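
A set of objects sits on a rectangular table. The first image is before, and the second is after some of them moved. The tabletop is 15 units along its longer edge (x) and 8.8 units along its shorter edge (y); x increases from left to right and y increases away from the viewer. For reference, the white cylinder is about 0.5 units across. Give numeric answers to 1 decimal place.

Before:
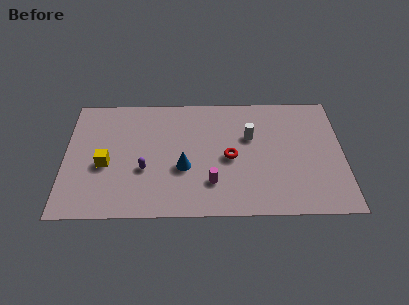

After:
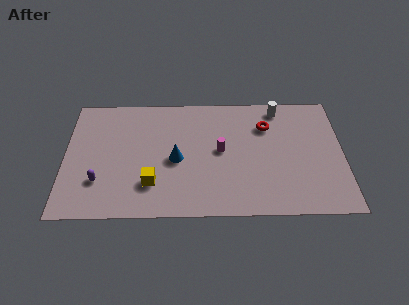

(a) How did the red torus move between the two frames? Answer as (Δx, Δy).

(2.0, 2.3)

From the two frames, the red torus sits at roughly (8.9, 4.1) before and (10.9, 6.4) after.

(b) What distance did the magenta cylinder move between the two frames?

2.4

From (7.9, 2.3) to (8.4, 4.6), the magenta cylinder covered √(0.5² + 2.3²) ≈ 2.4 units.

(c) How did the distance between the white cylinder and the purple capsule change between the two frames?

+4.9

The distance was about 6.1 in the first image and 11.0 in the second, so they moved 4.9 units further apart.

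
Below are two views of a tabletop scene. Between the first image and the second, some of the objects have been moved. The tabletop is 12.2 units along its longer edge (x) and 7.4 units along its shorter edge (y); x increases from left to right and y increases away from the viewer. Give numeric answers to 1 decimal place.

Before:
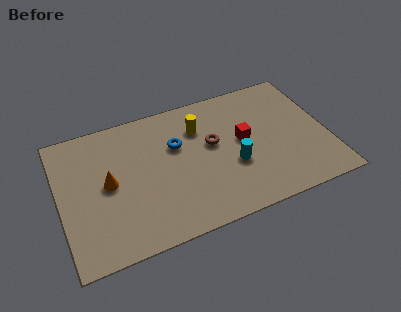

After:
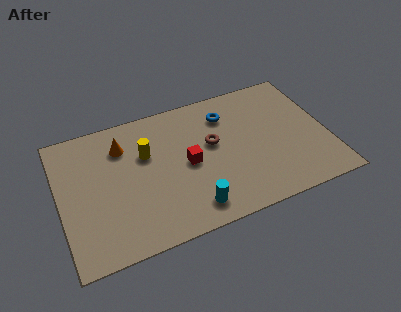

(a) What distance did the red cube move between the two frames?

2.6

The red cube was near (8.4, 4.0) before and (5.8, 3.6) after, so it travelled √(2.6² + 0.4²) ≈ 2.6 units.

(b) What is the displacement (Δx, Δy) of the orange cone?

(0.8, 1.8)

The orange cone was at about (2.2, 3.8) and moved to about (3.0, 5.6).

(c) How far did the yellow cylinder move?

2.6

The yellow cylinder was near (6.5, 5.4) before and (4.0, 4.8) after, so it travelled √(2.5² + 0.6²) ≈ 2.6 units.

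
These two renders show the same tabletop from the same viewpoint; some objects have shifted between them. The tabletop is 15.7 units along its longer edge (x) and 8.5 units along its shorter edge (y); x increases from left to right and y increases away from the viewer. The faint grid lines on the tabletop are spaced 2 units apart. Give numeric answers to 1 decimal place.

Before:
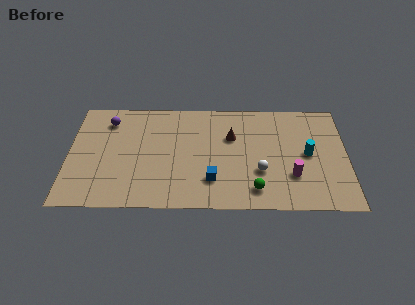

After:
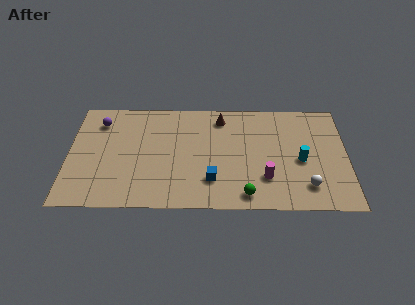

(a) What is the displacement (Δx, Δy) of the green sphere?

(-0.5, -0.4)

The green sphere was at about (10.5, 1.5) and moved to about (10.0, 1.1).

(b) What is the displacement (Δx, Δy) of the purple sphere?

(-0.5, -0.1)

The purple sphere started near (2.2, 6.8) and ended near (1.7, 6.7).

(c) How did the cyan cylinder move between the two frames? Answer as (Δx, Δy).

(-0.4, -0.5)

The cyan cylinder was at about (13.5, 4.3) and moved to about (13.1, 3.8).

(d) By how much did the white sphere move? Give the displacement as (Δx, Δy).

(2.6, -1.1)

The white sphere was at about (10.8, 2.9) and moved to about (13.4, 1.8).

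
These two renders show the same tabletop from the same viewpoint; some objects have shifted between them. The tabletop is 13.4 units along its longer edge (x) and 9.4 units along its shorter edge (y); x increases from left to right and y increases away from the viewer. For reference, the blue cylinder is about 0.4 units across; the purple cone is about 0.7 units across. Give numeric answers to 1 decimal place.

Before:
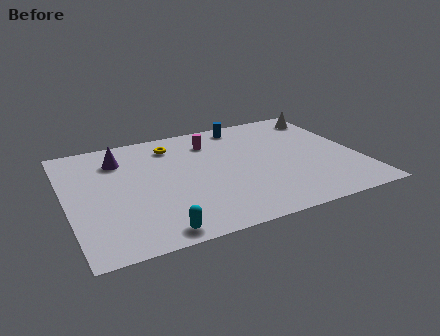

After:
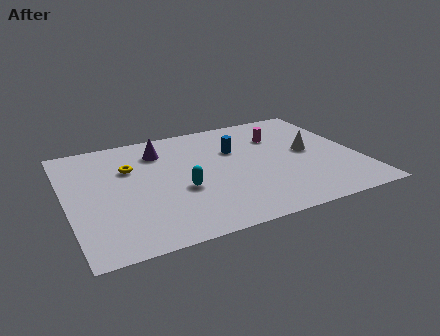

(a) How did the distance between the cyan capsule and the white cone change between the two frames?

-5.1

Before: roughly 11.3 units apart; after: 6.2. That's 5.1 units closer together.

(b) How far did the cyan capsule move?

3.2

From (3.6, 0.9) to (5.1, 3.7), the cyan capsule covered √(1.5² + 2.8²) ≈ 3.2 units.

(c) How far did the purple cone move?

1.9

The purple cone moved from about (2.6, 7.2) to (4.5, 7.3), a distance of √(1.9² + 0.1²) ≈ 1.9.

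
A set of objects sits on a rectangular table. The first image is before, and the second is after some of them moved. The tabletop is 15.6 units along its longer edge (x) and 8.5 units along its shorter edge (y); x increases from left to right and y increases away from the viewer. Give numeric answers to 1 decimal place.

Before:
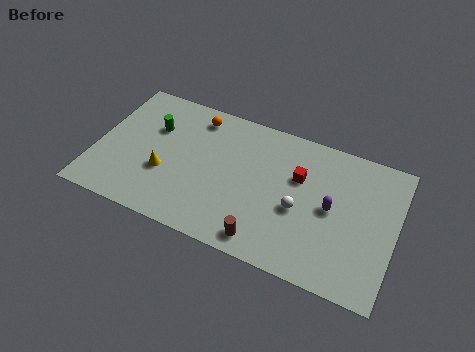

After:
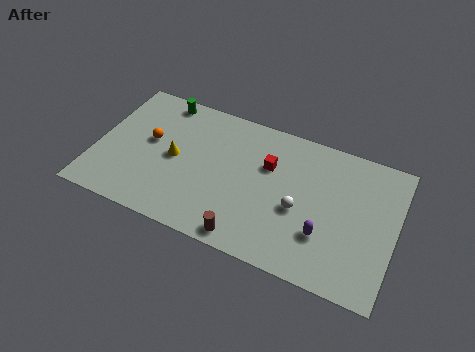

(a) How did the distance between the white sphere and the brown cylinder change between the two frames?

+0.7

The distance was about 2.9 in the first image and 3.6 in the second, so they moved 0.7 units further apart.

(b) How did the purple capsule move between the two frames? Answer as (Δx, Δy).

(-0.2, -1.7)

From the two frames, the purple capsule sits at roughly (12.3, 4.3) before and (12.1, 2.6) after.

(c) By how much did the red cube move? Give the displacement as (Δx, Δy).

(-1.6, 0.1)

The red cube started near (10.5, 5.5) and ended near (8.9, 5.6).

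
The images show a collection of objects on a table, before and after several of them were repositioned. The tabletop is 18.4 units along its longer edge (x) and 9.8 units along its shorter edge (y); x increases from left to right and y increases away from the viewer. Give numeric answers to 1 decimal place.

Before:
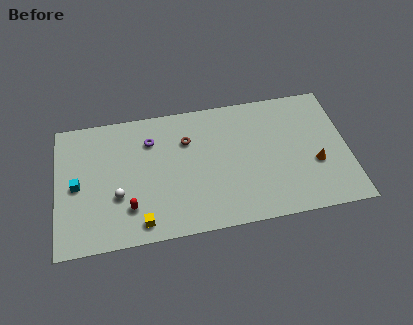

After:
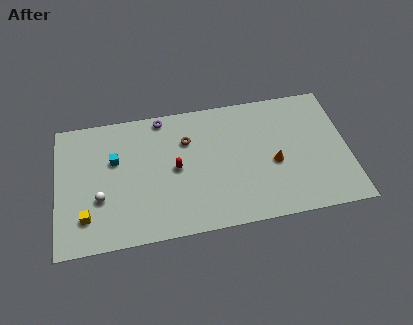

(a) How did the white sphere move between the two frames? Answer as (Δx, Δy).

(-1.1, 0.0)

The white sphere started near (3.8, 3.5) and ended near (2.7, 3.5).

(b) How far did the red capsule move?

3.8

The red capsule was near (4.5, 2.5) before and (7.5, 4.9) after, so it travelled √(3.0² + 2.4²) ≈ 3.8 units.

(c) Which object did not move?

the brown torus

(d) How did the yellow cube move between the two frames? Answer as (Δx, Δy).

(-3.4, 1.0)

The yellow cube started near (5.2, 1.3) and ended near (1.8, 2.3).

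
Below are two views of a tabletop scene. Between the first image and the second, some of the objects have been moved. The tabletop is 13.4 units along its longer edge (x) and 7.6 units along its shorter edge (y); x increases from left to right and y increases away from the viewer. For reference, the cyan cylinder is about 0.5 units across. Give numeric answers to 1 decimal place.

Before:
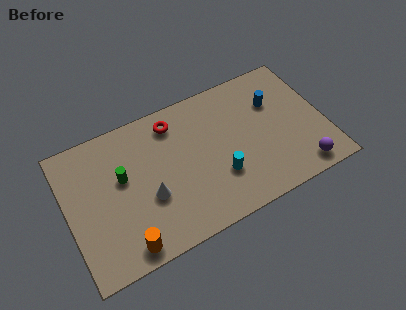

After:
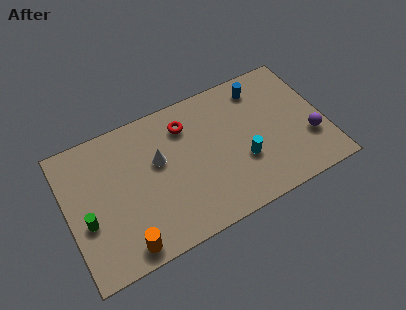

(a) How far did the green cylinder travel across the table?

2.5

The green cylinder moved from about (2.9, 4.5) to (0.9, 3.0), a distance of √(2.0² + 1.5²) ≈ 2.5.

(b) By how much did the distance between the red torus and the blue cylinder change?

-1.3

The distance was about 5.3 in the first image and 4.0 in the second, so they moved 1.3 units closer together.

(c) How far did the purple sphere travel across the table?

1.7

From (11.8, 1.0) to (12.5, 2.5), the purple sphere covered √(0.7² + 1.5²) ≈ 1.7 units.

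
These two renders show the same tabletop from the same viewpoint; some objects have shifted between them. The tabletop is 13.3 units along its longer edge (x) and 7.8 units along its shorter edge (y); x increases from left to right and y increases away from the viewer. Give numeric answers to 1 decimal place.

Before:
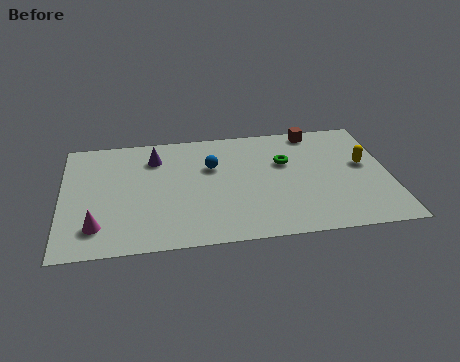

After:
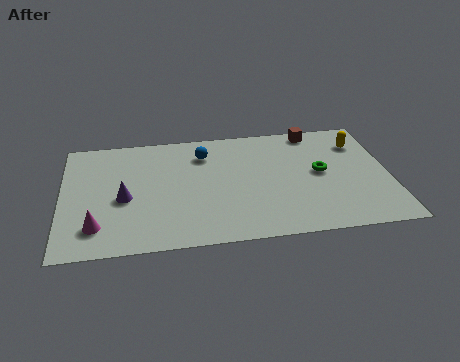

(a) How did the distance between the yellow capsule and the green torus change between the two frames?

-0.8

The distance was about 3.3 in the first image and 2.5 in the second, so they moved 0.8 units closer together.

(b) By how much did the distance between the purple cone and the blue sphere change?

+1.7

Before: roughly 2.5 units apart; after: 4.2. That's 1.7 units further apart.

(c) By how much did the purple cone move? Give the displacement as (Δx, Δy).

(-1.3, -2.6)

The purple cone was at about (3.8, 6.0) and moved to about (2.5, 3.4).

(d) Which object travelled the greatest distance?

the purple cone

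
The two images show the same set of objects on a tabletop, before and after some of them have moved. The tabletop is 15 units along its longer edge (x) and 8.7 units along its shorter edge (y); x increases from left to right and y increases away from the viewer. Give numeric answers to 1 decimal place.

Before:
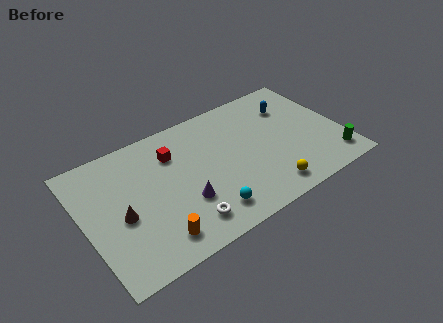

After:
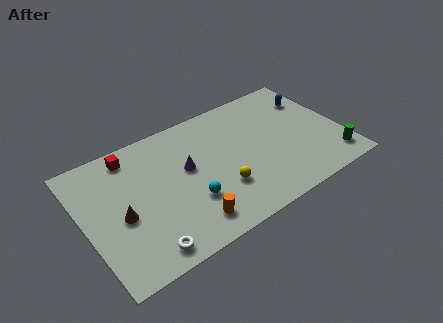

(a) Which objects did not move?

the brown cone and the green cylinder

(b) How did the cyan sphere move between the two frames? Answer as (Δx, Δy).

(-0.8, 1.2)

The cyan sphere was at about (6.6, 1.6) and moved to about (5.8, 2.8).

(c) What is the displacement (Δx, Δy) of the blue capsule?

(1.3, 0.0)

The blue capsule was at about (12.5, 6.4) and moved to about (13.8, 6.4).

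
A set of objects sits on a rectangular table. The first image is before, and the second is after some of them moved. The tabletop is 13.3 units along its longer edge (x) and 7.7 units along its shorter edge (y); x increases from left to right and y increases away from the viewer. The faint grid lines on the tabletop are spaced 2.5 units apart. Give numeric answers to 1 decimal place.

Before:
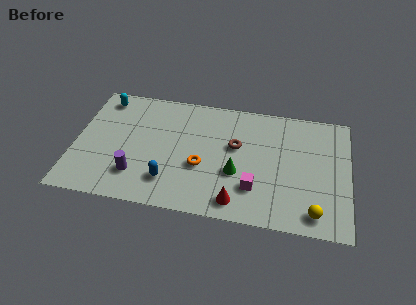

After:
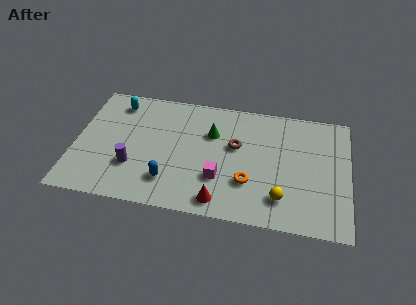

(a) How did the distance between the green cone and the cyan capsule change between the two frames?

-2.8

The distance was about 7.7 in the first image and 4.9 in the second, so they moved 2.8 units closer together.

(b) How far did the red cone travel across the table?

0.8

From (8.0, 1.1) to (7.2, 1.0), the red cone covered √(0.8² + 0.1²) ≈ 0.8 units.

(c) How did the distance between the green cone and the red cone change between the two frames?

+2.4

The distance was about 1.8 in the first image and 4.2 in the second, so they moved 2.4 units further apart.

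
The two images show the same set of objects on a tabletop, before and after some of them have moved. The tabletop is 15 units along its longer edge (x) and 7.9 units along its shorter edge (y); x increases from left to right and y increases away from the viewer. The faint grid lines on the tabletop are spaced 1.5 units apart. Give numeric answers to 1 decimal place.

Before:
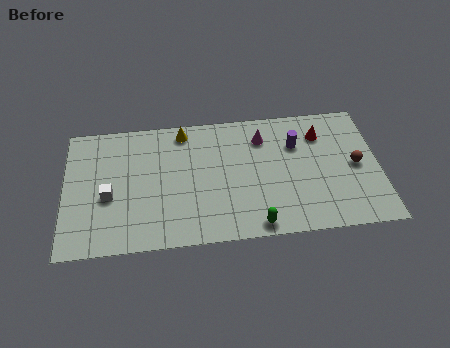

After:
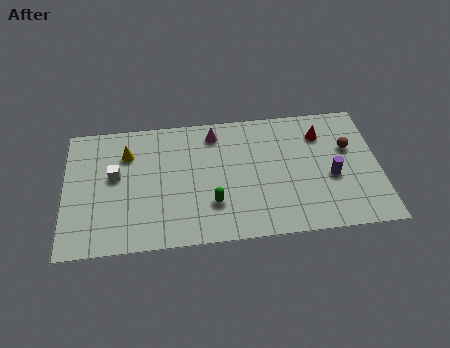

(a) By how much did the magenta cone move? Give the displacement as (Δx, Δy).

(-2.3, 0.5)

The magenta cone started near (9.5, 6.1) and ended near (7.2, 6.6).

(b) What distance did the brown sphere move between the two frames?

1.1

The brown sphere moved from about (13.9, 3.9) to (13.6, 5.0), a distance of √(0.3² + 1.1²) ≈ 1.1.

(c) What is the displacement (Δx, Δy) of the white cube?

(0.3, 1.2)

The white cube was at about (2.1, 3.3) and moved to about (2.4, 4.5).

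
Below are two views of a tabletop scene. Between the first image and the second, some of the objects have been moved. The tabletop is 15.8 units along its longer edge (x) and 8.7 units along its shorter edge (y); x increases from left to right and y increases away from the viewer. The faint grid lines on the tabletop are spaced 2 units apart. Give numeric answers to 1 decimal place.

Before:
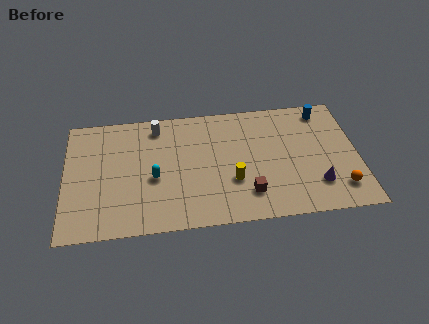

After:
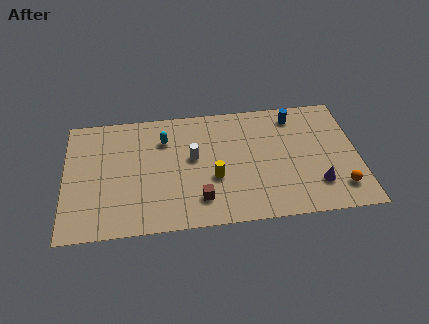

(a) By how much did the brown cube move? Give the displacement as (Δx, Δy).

(-2.6, -0.1)

The brown cube was at about (9.8, 2.0) and moved to about (7.2, 1.9).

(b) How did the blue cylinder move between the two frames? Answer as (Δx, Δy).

(-1.6, -0.2)

The blue cylinder was at about (14.1, 7.5) and moved to about (12.5, 7.3).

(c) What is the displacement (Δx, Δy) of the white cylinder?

(1.9, -2.5)

From the two frames, the white cylinder sits at roughly (5.0, 7.4) before and (6.9, 4.9) after.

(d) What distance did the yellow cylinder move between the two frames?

1.0

The yellow cylinder moved from about (9.0, 3.0) to (8.0, 3.3), a distance of √(1.0² + 0.3²) ≈ 1.0.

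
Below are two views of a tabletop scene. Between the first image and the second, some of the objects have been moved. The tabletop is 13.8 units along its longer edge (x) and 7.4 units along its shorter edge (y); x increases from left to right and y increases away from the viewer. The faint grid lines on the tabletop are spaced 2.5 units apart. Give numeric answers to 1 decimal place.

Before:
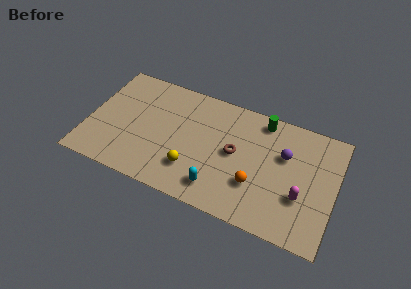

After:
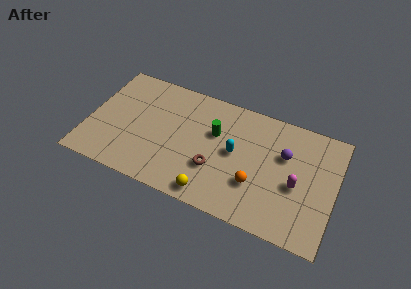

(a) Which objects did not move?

the orange sphere and the purple sphere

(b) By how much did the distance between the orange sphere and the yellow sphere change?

-0.8

Before: roughly 3.5 units apart; after: 2.7. That's 0.8 units closer together.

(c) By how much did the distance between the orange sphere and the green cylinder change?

-0.7

The distance was about 4.1 in the first image and 3.4 in the second, so they moved 0.7 units closer together.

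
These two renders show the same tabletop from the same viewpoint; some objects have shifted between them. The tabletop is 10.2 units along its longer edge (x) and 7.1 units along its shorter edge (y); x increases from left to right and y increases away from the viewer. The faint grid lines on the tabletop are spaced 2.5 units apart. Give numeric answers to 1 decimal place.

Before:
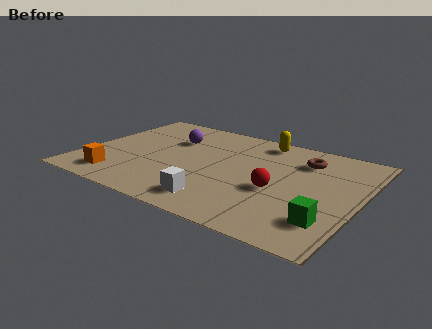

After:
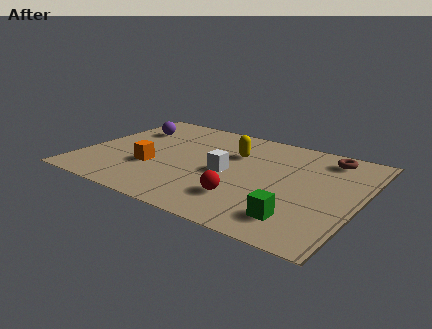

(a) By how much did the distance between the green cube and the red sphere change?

-0.3

They were about 2.3 units apart before and 2.0 after — 0.3 units closer together.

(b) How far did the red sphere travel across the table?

1.5

The red sphere was near (7.3, 2.9) before and (6.3, 1.8) after, so it travelled √(1.0² + 1.1²) ≈ 1.5 units.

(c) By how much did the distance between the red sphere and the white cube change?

-0.8

Before: roughly 2.5 units apart; after: 1.7. That's 0.8 units closer together.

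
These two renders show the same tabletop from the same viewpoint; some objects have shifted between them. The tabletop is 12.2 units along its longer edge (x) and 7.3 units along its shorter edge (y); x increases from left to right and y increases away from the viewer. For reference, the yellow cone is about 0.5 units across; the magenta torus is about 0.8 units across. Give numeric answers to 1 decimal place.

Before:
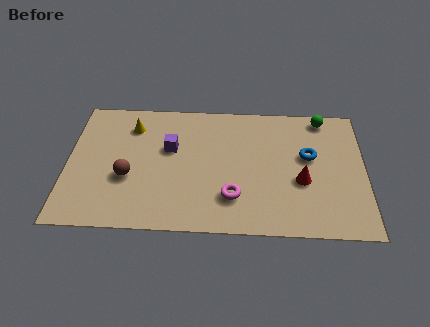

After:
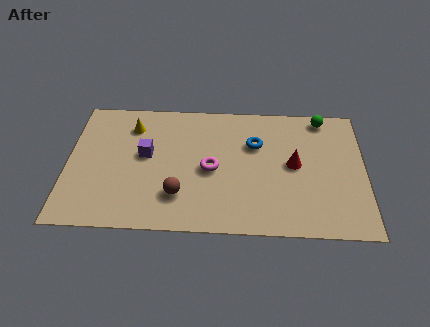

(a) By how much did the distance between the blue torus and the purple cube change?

-1.1

They were about 5.7 units apart before and 4.6 after — 1.1 units closer together.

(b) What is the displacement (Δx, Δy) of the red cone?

(-0.3, 0.9)

The red cone was at about (9.6, 2.9) and moved to about (9.3, 3.8).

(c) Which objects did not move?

the yellow cone and the green sphere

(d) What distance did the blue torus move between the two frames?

2.3

The blue torus was near (9.9, 4.3) before and (7.7, 4.9) after, so it travelled √(2.2² + 0.6²) ≈ 2.3 units.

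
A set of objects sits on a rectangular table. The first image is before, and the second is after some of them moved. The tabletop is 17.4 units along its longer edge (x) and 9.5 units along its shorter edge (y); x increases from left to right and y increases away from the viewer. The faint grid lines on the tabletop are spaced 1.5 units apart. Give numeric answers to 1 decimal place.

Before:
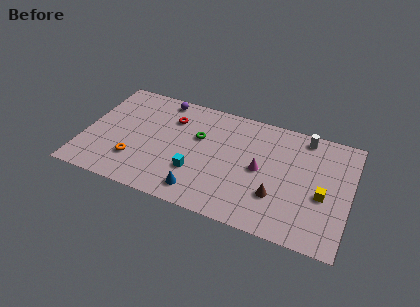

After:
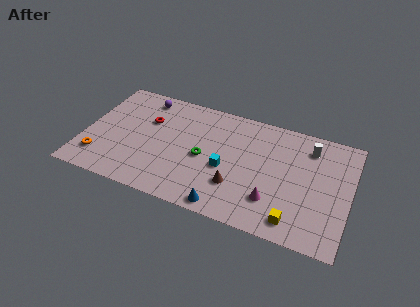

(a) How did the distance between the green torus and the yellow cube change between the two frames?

-1.6

They were about 8.5 units apart before and 6.9 after — 1.6 units closer together.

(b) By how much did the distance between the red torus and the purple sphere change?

+0.3

Before: roughly 1.7 units apart; after: 2.0. That's 0.3 units further apart.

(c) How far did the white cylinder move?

0.9

From (14.2, 8.4) to (14.6, 7.6), the white cylinder covered √(0.4² + 0.8²) ≈ 0.9 units.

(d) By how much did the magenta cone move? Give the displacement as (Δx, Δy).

(1.0, -2.2)

The magenta cone started near (11.6, 4.7) and ended near (12.6, 2.5).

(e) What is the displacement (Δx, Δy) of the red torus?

(-1.5, -0.7)

From the two frames, the red torus sits at roughly (5.5, 7.0) before and (4.0, 6.3) after.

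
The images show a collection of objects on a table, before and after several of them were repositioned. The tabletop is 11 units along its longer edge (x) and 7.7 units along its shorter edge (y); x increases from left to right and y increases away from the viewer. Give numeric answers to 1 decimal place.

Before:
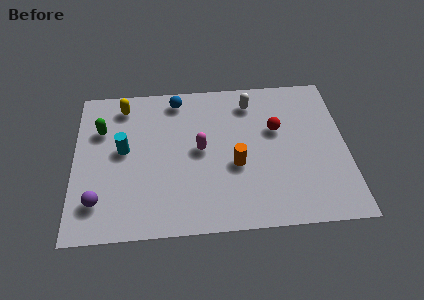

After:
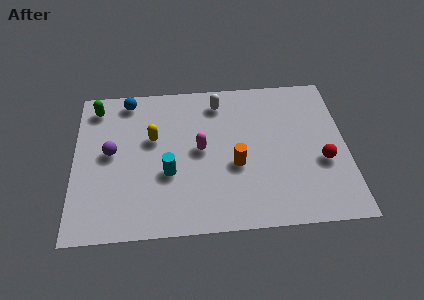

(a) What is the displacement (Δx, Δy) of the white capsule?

(-1.3, 0.1)

The white capsule was at about (7.2, 6.3) and moved to about (5.9, 6.4).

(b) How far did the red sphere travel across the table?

2.5

From (8.2, 4.8) to (10.0, 3.0), the red sphere covered √(1.8² + 1.8²) ≈ 2.5 units.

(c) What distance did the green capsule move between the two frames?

1.2

The green capsule was near (1.1, 5.3) before and (0.9, 6.5) after, so it travelled √(0.2² + 1.2²) ≈ 1.2 units.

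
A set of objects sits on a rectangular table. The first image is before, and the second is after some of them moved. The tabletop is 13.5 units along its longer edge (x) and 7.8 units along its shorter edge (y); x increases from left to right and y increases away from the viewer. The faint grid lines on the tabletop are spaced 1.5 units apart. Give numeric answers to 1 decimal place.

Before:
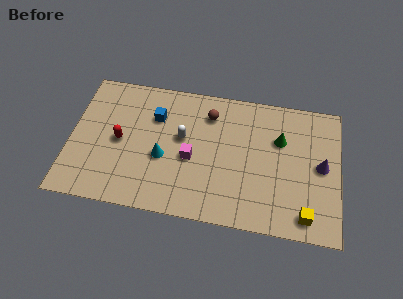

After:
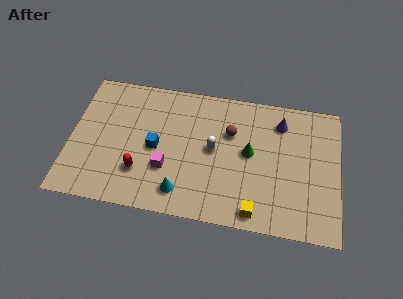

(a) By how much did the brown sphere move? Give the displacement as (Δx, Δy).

(1.1, -0.9)

The brown sphere was at about (6.9, 6.1) and moved to about (8.0, 5.2).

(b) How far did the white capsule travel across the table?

1.6

From (5.6, 4.5) to (7.2, 4.1), the white capsule covered √(1.6² + 0.4²) ≈ 1.6 units.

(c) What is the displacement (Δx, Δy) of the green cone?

(-1.5, -1.0)

From the two frames, the green cone sits at roughly (10.5, 5.2) before and (9.0, 4.2) after.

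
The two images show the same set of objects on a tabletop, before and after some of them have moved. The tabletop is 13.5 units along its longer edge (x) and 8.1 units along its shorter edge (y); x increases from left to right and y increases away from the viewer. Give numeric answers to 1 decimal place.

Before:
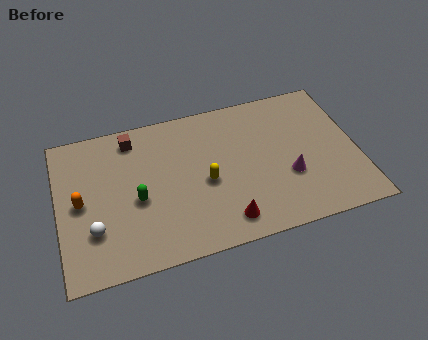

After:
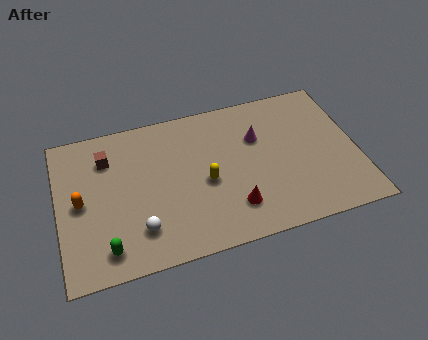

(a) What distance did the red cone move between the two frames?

0.7

The red cone was near (7.3, 1.3) before and (7.7, 1.9) after, so it travelled √(0.4² + 0.6²) ≈ 0.7 units.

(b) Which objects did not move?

the orange capsule and the yellow capsule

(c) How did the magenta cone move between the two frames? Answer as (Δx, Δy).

(-1.2, 2.5)

From the two frames, the magenta cone sits at roughly (10.3, 2.9) before and (9.1, 5.4) after.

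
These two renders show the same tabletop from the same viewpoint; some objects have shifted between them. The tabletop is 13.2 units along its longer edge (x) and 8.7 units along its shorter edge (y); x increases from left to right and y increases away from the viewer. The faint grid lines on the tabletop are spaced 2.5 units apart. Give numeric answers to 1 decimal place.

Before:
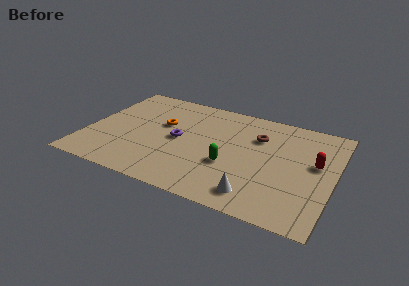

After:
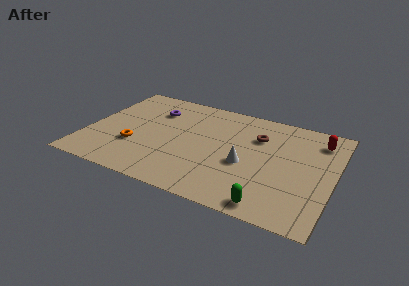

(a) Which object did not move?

the brown torus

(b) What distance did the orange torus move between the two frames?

2.7

The orange torus was near (3.9, 5.3) before and (2.7, 2.9) after, so it travelled √(1.2² + 2.4²) ≈ 2.7 units.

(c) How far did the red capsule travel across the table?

2.0

The red capsule was near (12.2, 5.0) before and (12.2, 7.0) after, so it travelled √(0.0² + 2.0²) ≈ 2.0 units.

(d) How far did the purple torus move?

2.6

The purple torus moved from about (4.9, 4.3) to (3.3, 6.4), a distance of √(1.6² + 2.1²) ≈ 2.6.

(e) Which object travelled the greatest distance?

the green capsule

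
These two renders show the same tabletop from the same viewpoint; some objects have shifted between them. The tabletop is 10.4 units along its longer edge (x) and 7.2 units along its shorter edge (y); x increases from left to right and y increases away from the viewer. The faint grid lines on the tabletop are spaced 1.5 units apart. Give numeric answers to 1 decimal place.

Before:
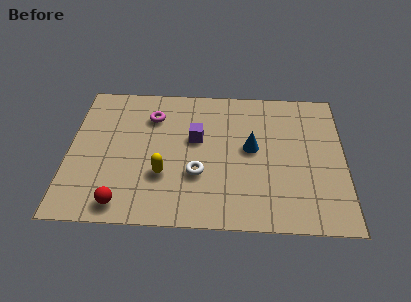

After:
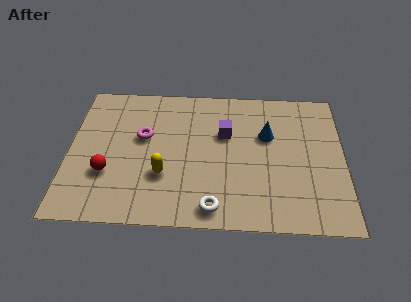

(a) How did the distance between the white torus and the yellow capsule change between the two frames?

+1.1

They were about 1.3 units apart before and 2.4 after — 1.1 units further apart.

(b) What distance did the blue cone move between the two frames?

0.9

From (6.9, 3.9) to (7.5, 4.6), the blue cone covered √(0.6² + 0.7²) ≈ 0.9 units.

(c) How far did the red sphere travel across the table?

1.6

From (2.1, 0.9) to (1.5, 2.4), the red sphere covered √(0.6² + 1.5²) ≈ 1.6 units.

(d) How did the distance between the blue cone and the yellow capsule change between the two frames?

+0.9

They were about 3.6 units apart before and 4.5 after — 0.9 units further apart.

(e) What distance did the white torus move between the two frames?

1.7

From (4.9, 2.5) to (5.5, 0.9), the white torus covered √(0.6² + 1.6²) ≈ 1.7 units.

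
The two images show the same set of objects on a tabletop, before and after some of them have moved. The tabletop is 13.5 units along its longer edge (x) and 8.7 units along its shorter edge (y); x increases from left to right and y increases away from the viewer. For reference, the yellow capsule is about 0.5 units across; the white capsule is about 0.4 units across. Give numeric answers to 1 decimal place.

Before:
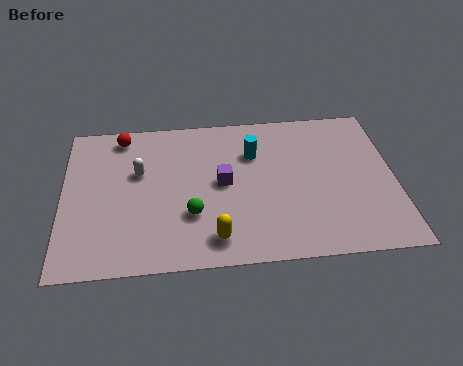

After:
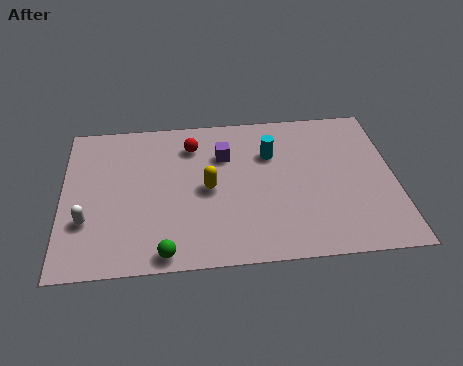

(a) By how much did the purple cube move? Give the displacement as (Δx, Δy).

(0.1, 1.6)

The purple cube was at about (6.5, 4.5) and moved to about (6.6, 6.1).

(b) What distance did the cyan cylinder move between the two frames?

0.7

The cyan cylinder was near (7.8, 6.1) before and (8.5, 6.0) after, so it travelled √(0.7² + 0.1²) ≈ 0.7 units.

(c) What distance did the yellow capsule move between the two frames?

2.8

The yellow capsule moved from about (6.1, 1.4) to (5.9, 4.2), a distance of √(0.2² + 2.8²) ≈ 2.8.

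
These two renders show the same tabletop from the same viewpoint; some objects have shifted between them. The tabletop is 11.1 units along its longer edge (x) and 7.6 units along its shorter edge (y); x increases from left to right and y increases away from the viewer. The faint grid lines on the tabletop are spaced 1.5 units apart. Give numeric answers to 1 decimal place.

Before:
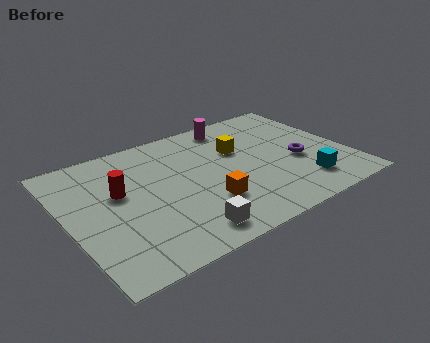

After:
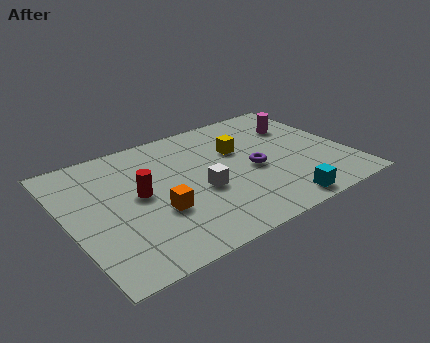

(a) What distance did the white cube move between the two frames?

2.2

The white cube moved from about (4.1, 1.1) to (5.1, 3.1), a distance of √(1.0² + 2.0²) ≈ 2.2.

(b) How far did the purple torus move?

1.8

The purple torus was near (9.1, 3.1) before and (7.3, 3.4) after, so it travelled √(1.8² + 0.3²) ≈ 1.8 units.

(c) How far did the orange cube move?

1.9

The orange cube moved from about (5.2, 2.3) to (3.3, 2.7), a distance of √(1.9² + 0.4²) ≈ 1.9.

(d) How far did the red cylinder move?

0.9

The red cylinder was near (2.1, 4.5) before and (2.8, 4.0) after, so it travelled √(0.7² + 0.5²) ≈ 0.9 units.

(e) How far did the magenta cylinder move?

2.8

The magenta cylinder moved from about (7.1, 6.6) to (9.6, 5.4), a distance of √(2.5² + 1.2²) ≈ 2.8.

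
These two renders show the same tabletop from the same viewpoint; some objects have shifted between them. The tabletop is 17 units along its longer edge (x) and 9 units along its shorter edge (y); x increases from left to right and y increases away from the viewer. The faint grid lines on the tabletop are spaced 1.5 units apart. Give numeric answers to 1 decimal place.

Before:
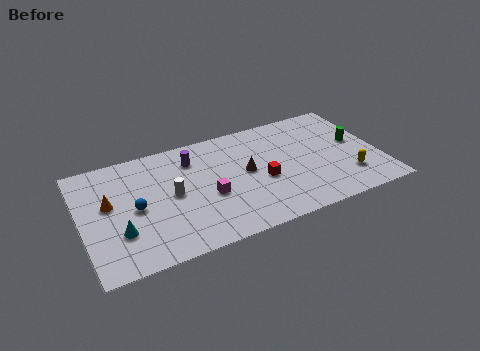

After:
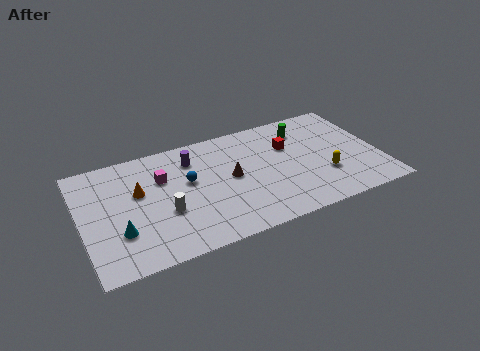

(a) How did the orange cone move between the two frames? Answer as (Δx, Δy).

(1.7, 0.3)

From the two frames, the orange cone sits at roughly (1.6, 5.2) before and (3.3, 5.5) after.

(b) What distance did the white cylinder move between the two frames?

1.3

The white cylinder moved from about (5.1, 4.6) to (4.6, 3.4), a distance of √(0.5² + 1.2²) ≈ 1.3.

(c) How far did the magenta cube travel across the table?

3.4

The magenta cube moved from about (7.1, 3.7) to (4.7, 6.1), a distance of √(2.4² + 2.4²) ≈ 3.4.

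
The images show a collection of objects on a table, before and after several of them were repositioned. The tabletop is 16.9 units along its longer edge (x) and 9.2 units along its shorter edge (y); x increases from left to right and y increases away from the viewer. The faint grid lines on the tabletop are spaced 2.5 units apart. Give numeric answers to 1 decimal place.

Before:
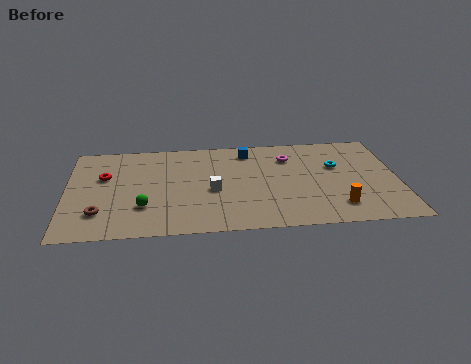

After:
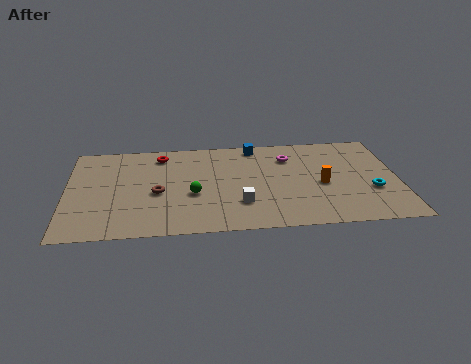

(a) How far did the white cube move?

2.0

The white cube was near (7.4, 4.0) before and (8.8, 2.6) after, so it travelled √(1.4² + 1.4²) ≈ 2.0 units.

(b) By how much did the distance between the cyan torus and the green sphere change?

-1.3

They were about 10.4 units apart before and 9.1 after — 1.3 units closer together.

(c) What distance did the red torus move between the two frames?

3.5

The red torus moved from about (1.9, 5.8) to (4.8, 7.7), a distance of √(2.9² + 1.9²) ≈ 3.5.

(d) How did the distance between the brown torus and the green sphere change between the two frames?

-0.4

Before: roughly 2.2 units apart; after: 1.8. That's 0.4 units closer together.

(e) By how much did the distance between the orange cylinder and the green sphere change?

-3.2

Before: roughly 9.8 units apart; after: 6.6. That's 3.2 units closer together.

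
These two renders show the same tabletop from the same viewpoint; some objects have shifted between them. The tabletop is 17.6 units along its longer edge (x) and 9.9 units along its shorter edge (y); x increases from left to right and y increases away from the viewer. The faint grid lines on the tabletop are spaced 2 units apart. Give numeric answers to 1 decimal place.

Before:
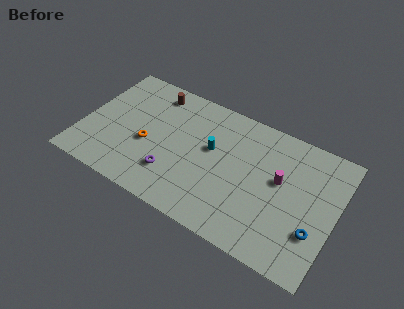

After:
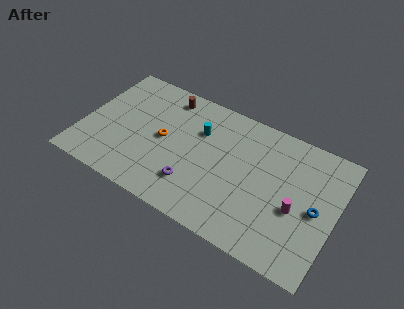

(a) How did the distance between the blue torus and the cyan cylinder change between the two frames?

+0.7

The distance was about 8.0 in the first image and 8.7 in the second, so they moved 0.7 units further apart.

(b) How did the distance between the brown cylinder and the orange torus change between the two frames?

-0.8

Before: roughly 4.3 units apart; after: 3.5. That's 0.8 units closer together.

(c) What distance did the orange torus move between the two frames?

1.3

The orange torus moved from about (4.6, 4.1) to (5.6, 5.0), a distance of √(1.0² + 0.9²) ≈ 1.3.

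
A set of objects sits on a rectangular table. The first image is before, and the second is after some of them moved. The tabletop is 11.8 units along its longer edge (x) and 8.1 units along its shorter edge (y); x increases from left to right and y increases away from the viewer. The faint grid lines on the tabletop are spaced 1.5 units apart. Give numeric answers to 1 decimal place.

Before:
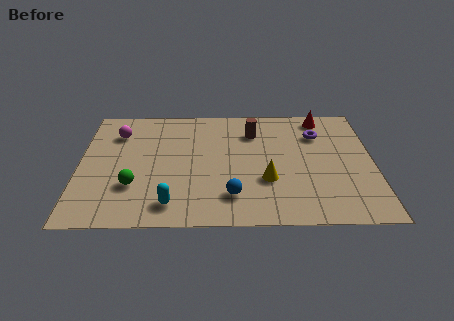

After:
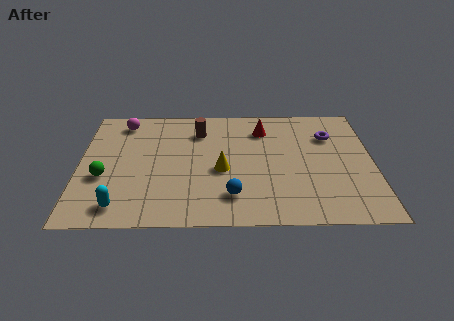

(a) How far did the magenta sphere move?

0.8

The magenta sphere moved from about (1.5, 6.1) to (1.7, 6.9), a distance of √(0.2² + 0.8²) ≈ 0.8.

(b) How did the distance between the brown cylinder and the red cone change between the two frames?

-0.4

They were about 3.0 units apart before and 2.6 after — 0.4 units closer together.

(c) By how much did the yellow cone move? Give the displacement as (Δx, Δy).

(-1.8, 0.7)

The yellow cone was at about (7.5, 2.8) and moved to about (5.7, 3.5).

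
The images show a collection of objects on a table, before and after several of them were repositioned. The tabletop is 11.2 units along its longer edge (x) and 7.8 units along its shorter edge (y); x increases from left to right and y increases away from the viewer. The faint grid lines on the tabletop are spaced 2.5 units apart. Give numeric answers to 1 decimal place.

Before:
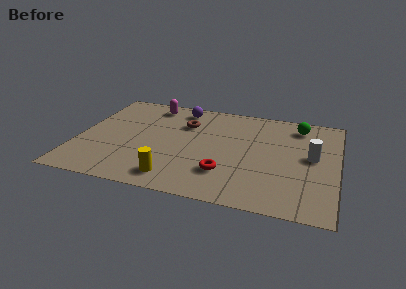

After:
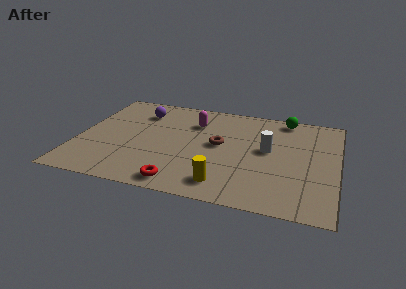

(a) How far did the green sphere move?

0.8

From (9.4, 6.5) to (8.8, 7.0), the green sphere covered √(0.6² + 0.5²) ≈ 0.8 units.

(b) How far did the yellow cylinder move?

2.1

The yellow cylinder moved from about (4.4, 1.2) to (6.5, 1.3), a distance of √(2.1² + 0.1²) ≈ 2.1.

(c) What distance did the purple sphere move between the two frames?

1.8

The purple sphere moved from about (4.2, 6.7) to (2.5, 6.0), a distance of √(1.7² + 0.7²) ≈ 1.8.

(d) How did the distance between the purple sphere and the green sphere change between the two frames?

+1.2

Before: roughly 5.2 units apart; after: 6.4. That's 1.2 units further apart.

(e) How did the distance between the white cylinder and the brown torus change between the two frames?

-3.6

They were about 5.7 units apart before and 2.1 after — 3.6 units closer together.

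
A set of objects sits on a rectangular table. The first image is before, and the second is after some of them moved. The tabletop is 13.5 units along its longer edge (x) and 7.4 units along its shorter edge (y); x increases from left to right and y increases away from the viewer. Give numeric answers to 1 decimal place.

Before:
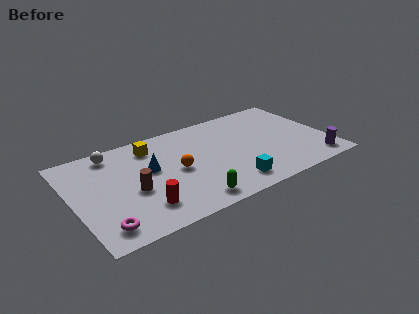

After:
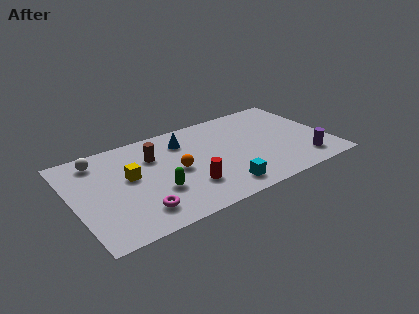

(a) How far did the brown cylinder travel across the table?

2.5

The brown cylinder moved from about (3.0, 3.1) to (4.4, 5.2), a distance of √(1.4² + 2.1²) ≈ 2.5.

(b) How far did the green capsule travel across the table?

2.1

From (5.7, 1.0) to (4.2, 2.5), the green capsule covered √(1.5² + 1.5²) ≈ 2.1 units.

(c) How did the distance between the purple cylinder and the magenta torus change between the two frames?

-2.5

They were about 11.3 units apart before and 8.8 after — 2.5 units closer together.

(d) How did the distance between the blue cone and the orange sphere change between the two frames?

+0.7

The distance was about 1.5 in the first image and 2.2 in the second, so they moved 0.7 units further apart.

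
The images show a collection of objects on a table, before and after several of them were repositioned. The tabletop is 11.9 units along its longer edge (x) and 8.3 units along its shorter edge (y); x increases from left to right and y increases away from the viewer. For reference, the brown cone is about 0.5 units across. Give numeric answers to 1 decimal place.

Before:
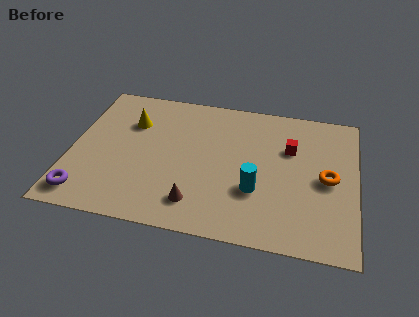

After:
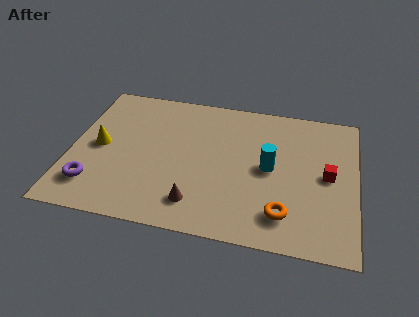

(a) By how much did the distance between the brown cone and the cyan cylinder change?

+1.2

They were about 2.7 units apart before and 3.9 after — 1.2 units further apart.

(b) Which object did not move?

the brown cone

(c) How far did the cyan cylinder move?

1.5

The cyan cylinder moved from about (7.8, 2.8) to (8.3, 4.2), a distance of √(0.5² + 1.4²) ≈ 1.5.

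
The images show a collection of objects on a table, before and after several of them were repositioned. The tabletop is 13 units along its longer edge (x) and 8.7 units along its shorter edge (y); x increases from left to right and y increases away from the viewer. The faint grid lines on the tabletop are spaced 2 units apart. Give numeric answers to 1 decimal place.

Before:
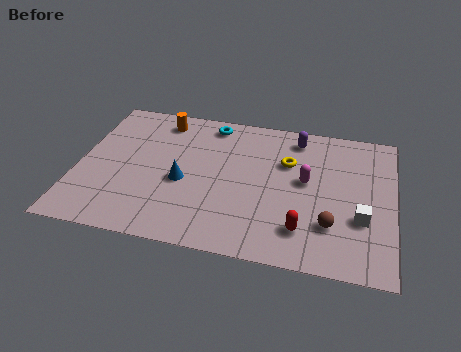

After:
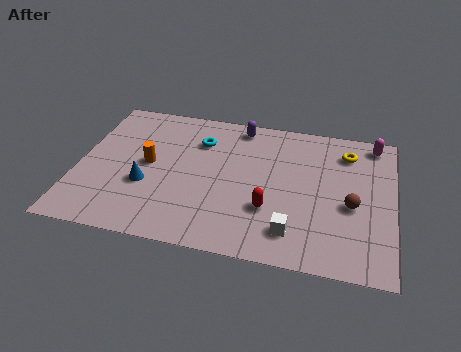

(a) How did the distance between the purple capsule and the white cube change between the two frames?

+1.3

They were about 5.2 units apart before and 6.5 after — 1.3 units further apart.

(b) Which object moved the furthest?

the magenta capsule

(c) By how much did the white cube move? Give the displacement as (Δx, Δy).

(-2.7, -1.3)

The white cube started near (11.7, 3.0) and ended near (9.0, 1.7).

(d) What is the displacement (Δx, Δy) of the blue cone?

(-1.5, -0.5)

The blue cone started near (4.4, 3.7) and ended near (2.9, 3.2).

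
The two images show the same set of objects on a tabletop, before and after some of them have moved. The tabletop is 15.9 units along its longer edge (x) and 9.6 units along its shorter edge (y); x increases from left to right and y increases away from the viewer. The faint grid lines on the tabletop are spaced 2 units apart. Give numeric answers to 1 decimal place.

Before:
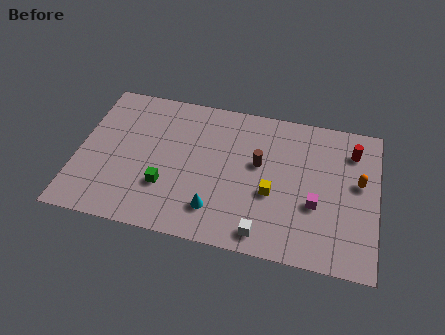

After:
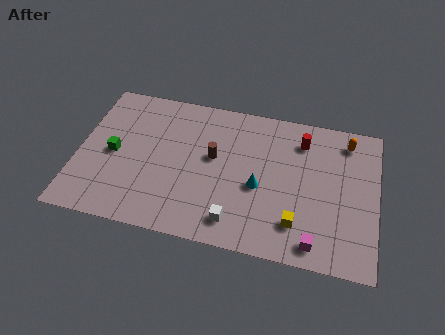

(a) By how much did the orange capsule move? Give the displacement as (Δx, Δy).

(-0.7, 2.6)

From the two frames, the orange capsule sits at roughly (14.9, 5.5) before and (14.2, 8.1) after.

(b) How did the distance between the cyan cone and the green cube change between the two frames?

+5.0

The distance was about 2.8 in the first image and 7.8 in the second, so they moved 5.0 units further apart.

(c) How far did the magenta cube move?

2.4

The magenta cube was near (12.7, 3.6) before and (12.8, 1.2) after, so it travelled √(0.1² + 2.4²) ≈ 2.4 units.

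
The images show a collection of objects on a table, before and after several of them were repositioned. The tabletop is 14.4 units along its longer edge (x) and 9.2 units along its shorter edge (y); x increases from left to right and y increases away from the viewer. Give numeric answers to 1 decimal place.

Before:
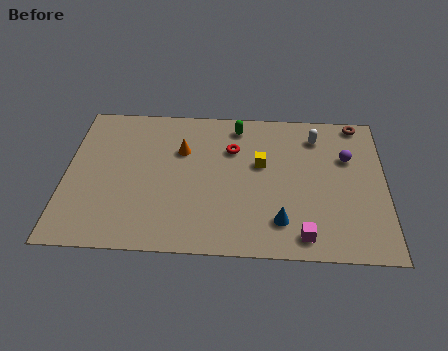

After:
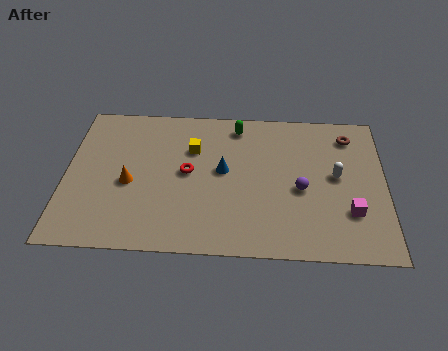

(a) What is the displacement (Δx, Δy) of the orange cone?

(-2.3, -2.2)

The orange cone was at about (5.2, 6.2) and moved to about (2.9, 4.0).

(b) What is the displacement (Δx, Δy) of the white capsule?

(0.9, -2.5)

The white capsule was at about (11.3, 7.4) and moved to about (12.2, 4.9).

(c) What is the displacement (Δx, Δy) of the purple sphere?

(-2.1, -2.1)

The purple sphere started near (12.7, 6.1) and ended near (10.6, 4.0).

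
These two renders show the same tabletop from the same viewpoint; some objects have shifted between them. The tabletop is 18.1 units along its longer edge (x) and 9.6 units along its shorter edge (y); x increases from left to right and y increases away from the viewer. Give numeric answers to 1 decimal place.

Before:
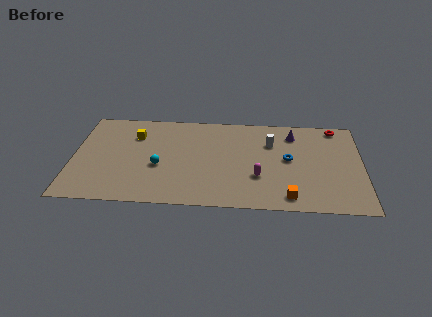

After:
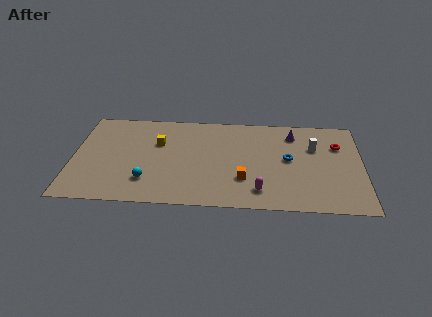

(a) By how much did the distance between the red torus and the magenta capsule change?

-0.4

They were about 7.3 units apart before and 6.9 after — 0.4 units closer together.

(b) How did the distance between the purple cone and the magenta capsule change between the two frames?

+1.3

Before: roughly 5.0 units apart; after: 6.3. That's 1.3 units further apart.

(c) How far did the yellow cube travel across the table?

1.7

The yellow cube moved from about (3.8, 7.0) to (5.3, 6.3), a distance of √(1.5² + 0.7²) ≈ 1.7.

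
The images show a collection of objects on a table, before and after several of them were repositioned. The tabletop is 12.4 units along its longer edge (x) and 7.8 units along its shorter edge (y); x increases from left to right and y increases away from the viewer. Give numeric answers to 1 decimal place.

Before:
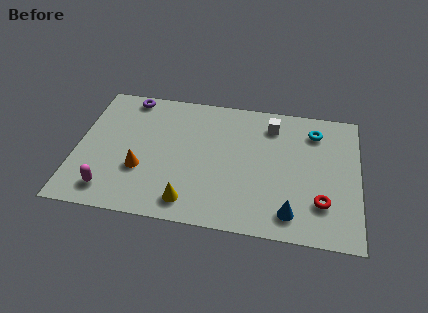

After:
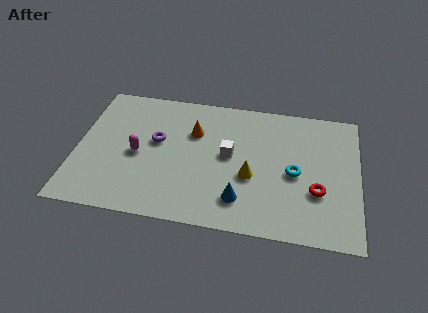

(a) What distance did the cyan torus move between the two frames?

2.7

From (10.4, 6.2) to (9.6, 3.6), the cyan torus covered √(0.8² + 2.6²) ≈ 2.7 units.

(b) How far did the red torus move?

0.6

From (10.8, 2.1) to (10.6, 2.7), the red torus covered √(0.2² + 0.6²) ≈ 0.6 units.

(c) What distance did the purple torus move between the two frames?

2.9

From (2.1, 7.0) to (3.5, 4.5), the purple torus covered √(1.4² + 2.5²) ≈ 2.9 units.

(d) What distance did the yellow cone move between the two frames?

3.2

From (5.1, 1.2) to (7.7, 3.1), the yellow cone covered √(2.6² + 1.9²) ≈ 3.2 units.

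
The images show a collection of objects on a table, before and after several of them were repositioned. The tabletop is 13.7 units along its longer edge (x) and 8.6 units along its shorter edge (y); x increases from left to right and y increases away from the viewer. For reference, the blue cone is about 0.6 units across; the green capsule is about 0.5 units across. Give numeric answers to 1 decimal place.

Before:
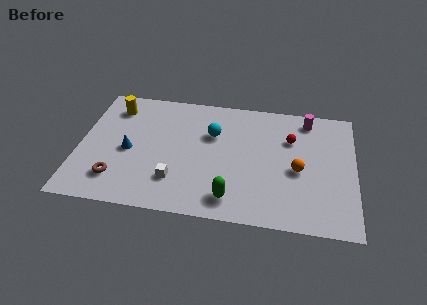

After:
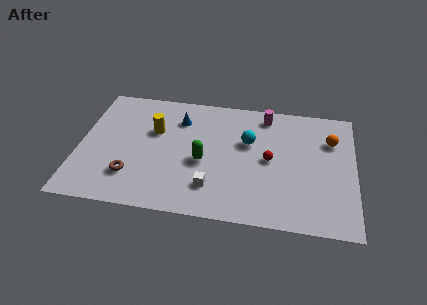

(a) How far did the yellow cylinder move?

2.5

From (1.6, 6.9) to (3.7, 5.5), the yellow cylinder covered √(2.1² + 1.4²) ≈ 2.5 units.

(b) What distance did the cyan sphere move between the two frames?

1.8

The cyan sphere moved from about (6.6, 5.7) to (8.4, 5.4), a distance of √(1.8² + 0.3²) ≈ 1.8.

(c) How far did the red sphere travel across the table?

1.9

From (10.5, 5.9) to (9.5, 4.3), the red sphere covered √(1.0² + 1.6²) ≈ 1.9 units.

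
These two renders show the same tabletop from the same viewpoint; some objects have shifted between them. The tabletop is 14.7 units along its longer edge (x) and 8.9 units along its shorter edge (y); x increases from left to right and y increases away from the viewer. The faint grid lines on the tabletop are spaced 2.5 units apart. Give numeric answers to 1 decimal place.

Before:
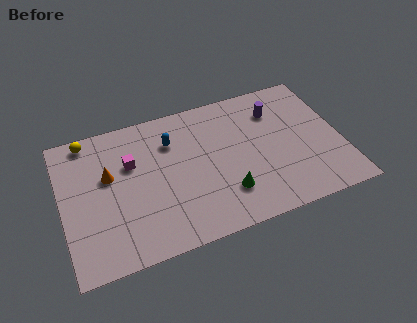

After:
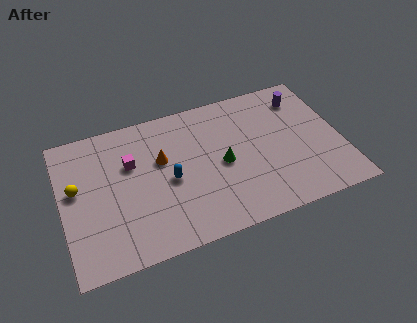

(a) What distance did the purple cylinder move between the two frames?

1.6

The purple cylinder was near (11.5, 6.7) before and (13.0, 7.1) after, so it travelled √(1.5² + 0.4²) ≈ 1.6 units.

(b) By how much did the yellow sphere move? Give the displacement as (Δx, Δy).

(-0.8, -2.9)

From the two frames, the yellow sphere sits at roughly (1.6, 8.0) before and (0.8, 5.1) after.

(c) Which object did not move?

the magenta cube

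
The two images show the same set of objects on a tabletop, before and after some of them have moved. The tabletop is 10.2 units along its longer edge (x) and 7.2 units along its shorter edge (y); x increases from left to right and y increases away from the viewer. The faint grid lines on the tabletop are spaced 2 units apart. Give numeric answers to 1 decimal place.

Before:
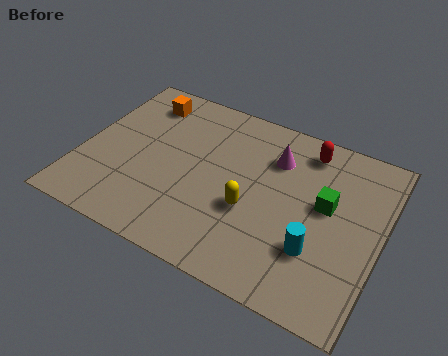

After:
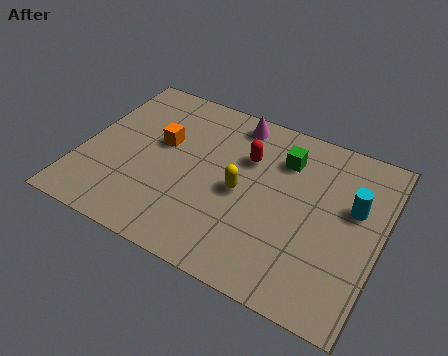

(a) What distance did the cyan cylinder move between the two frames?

2.4

From (8.2, 2.2) to (9.2, 4.4), the cyan cylinder covered √(1.0² + 2.2²) ≈ 2.4 units.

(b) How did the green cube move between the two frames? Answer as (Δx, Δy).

(-1.6, 1.3)

The green cube was at about (8.3, 4.1) and moved to about (6.7, 5.4).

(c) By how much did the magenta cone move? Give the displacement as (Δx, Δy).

(-1.5, 1.0)

The magenta cone started near (6.4, 5.3) and ended near (4.9, 6.3).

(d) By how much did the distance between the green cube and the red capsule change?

-0.9

Before: roughly 2.2 units apart; after: 1.3. That's 0.9 units closer together.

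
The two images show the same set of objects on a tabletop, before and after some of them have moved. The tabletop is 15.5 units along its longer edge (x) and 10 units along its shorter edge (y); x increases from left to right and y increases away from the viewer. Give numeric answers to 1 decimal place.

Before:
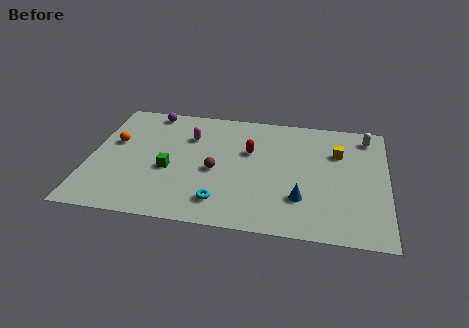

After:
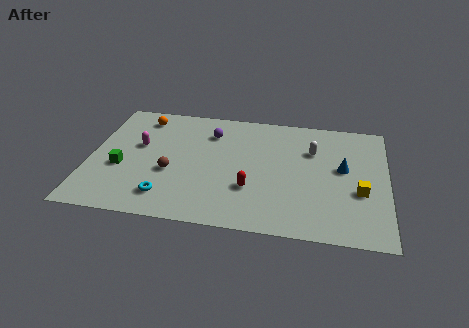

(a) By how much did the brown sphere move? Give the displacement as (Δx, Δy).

(-2.3, -0.5)

The brown sphere was at about (6.6, 4.4) and moved to about (4.3, 3.9).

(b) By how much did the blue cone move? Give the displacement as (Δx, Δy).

(2.1, 2.8)

The blue cone started near (11.1, 2.8) and ended near (13.2, 5.6).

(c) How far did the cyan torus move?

2.8

The cyan torus moved from about (7.0, 1.9) to (4.2, 1.9), a distance of √(2.8² + 0.0²) ≈ 2.8.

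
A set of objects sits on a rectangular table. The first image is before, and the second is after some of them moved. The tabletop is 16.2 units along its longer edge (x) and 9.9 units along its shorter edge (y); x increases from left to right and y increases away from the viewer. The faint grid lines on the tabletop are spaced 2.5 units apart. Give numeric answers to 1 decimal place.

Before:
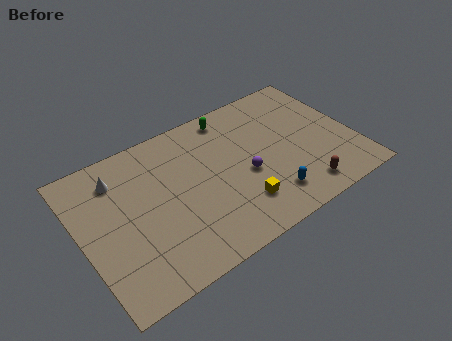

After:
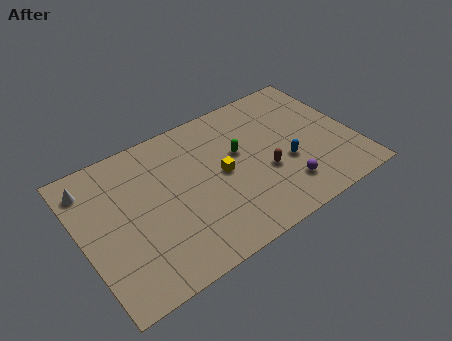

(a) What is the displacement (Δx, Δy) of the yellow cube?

(-0.6, 2.6)

From the two frames, the yellow cube sits at roughly (8.9, 2.4) before and (8.3, 5.0) after.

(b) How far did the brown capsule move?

2.9

The brown capsule moved from about (12.5, 1.5) to (10.7, 3.8), a distance of √(1.8² + 2.3²) ≈ 2.9.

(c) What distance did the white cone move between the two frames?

1.6

The white cone was near (2.5, 7.8) before and (0.9, 8.1) after, so it travelled √(1.6² + 0.3²) ≈ 1.6 units.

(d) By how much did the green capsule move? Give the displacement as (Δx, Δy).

(0.0, -2.8)

From the two frames, the green capsule sits at roughly (9.5, 8.7) before and (9.5, 5.9) after.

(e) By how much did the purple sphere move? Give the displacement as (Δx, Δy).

(2.0, -2.0)

From the two frames, the purple sphere sits at roughly (9.6, 4.2) before and (11.6, 2.2) after.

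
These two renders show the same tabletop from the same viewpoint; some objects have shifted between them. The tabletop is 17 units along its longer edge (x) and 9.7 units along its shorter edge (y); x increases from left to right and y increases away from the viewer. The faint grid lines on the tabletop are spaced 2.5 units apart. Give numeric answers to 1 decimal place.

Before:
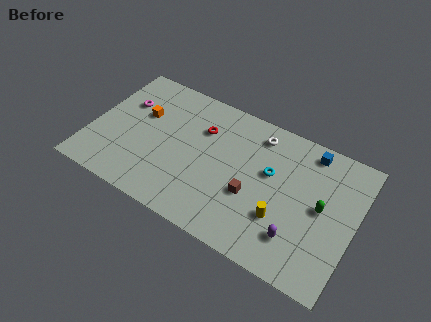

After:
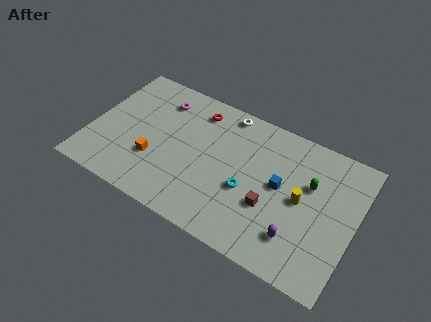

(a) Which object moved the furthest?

the blue cube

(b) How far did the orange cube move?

3.2

The orange cube was near (3.0, 6.1) before and (4.3, 3.2) after, so it travelled √(1.3² + 2.9²) ≈ 3.2 units.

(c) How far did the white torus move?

2.3

From (10.4, 8.1) to (8.2, 8.7), the white torus covered √(2.2² + 0.6²) ≈ 2.3 units.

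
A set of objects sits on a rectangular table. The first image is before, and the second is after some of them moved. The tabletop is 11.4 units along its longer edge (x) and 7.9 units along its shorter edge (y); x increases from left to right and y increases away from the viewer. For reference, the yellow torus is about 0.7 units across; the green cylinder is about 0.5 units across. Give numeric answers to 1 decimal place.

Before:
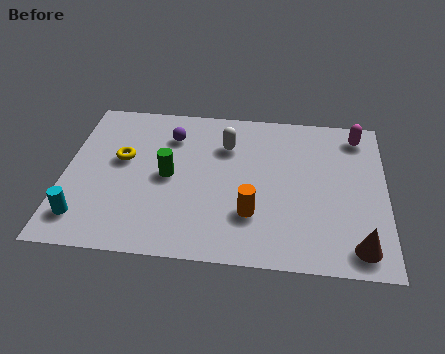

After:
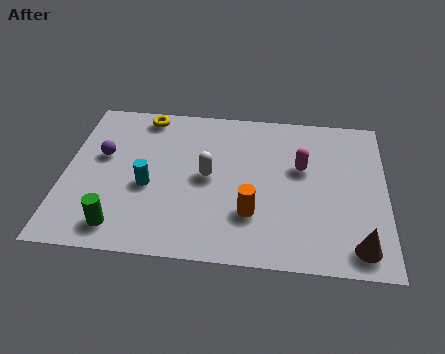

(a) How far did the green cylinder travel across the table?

3.1

The green cylinder was near (3.7, 3.9) before and (2.1, 1.2) after, so it travelled √(1.6² + 2.7²) ≈ 3.1 units.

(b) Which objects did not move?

the orange cylinder and the brown cone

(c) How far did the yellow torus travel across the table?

2.5

The yellow torus was near (2.0, 4.6) before and (2.7, 7.0) after, so it travelled √(0.7² + 2.4²) ≈ 2.5 units.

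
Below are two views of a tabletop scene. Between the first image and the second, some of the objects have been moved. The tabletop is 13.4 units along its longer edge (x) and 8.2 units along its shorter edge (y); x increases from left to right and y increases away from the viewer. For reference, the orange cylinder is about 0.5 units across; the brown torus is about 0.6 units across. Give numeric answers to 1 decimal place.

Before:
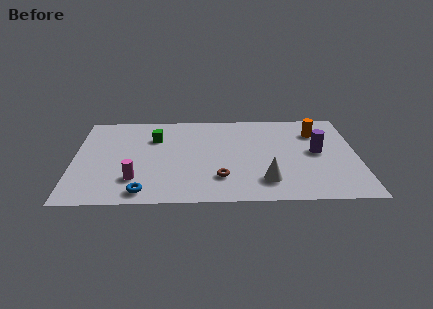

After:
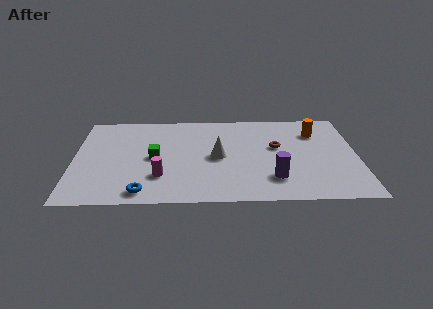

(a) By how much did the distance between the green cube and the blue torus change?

-1.8

They were about 4.8 units apart before and 3.0 after — 1.8 units closer together.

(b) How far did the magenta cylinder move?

1.2

The magenta cylinder moved from about (2.9, 2.1) to (4.1, 2.3), a distance of √(1.2² + 0.2²) ≈ 1.2.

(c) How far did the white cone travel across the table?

3.1

From (9.0, 1.8) to (6.8, 4.0), the white cone covered √(2.2² + 2.2²) ≈ 3.1 units.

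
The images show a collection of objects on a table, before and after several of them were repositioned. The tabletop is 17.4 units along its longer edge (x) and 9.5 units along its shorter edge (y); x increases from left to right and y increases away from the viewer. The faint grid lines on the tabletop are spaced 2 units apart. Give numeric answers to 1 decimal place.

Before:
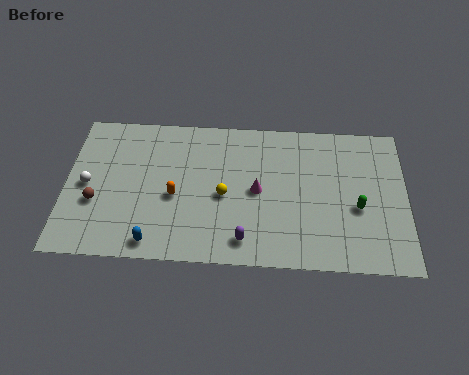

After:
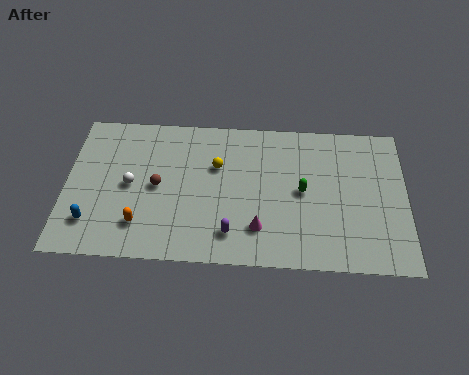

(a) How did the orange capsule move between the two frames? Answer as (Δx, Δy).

(-1.7, -1.9)

The orange capsule was at about (5.6, 4.1) and moved to about (3.9, 2.2).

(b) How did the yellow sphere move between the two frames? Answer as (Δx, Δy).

(-0.4, 1.9)

From the two frames, the yellow sphere sits at roughly (8.1, 4.3) before and (7.7, 6.2) after.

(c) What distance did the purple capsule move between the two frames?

0.8

The purple capsule moved from about (9.2, 1.5) to (8.5, 1.9), a distance of √(0.7² + 0.4²) ≈ 0.8.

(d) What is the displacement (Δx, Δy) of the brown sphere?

(3.1, 1.2)

The brown sphere was at about (1.6, 3.5) and moved to about (4.7, 4.7).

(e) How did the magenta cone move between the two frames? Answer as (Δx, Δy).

(0.1, -2.4)

The magenta cone was at about (9.8, 4.7) and moved to about (9.9, 2.3).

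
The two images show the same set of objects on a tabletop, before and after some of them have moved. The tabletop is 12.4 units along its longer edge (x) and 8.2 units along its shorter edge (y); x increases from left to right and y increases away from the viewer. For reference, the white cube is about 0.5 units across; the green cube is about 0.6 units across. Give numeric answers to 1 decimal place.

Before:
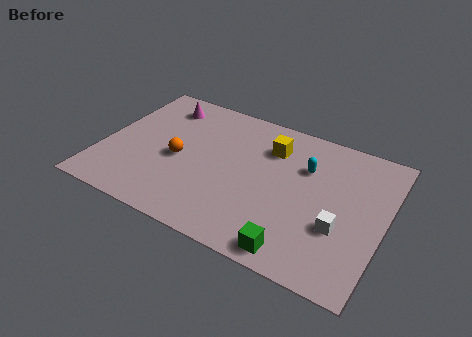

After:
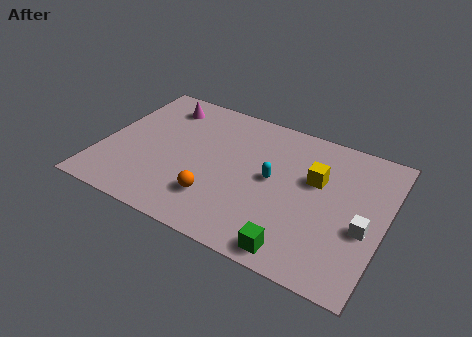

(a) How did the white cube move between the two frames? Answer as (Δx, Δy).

(1.0, 0.4)

The white cube started near (10.6, 2.9) and ended near (11.6, 3.3).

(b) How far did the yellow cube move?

2.3

The yellow cube was near (7.2, 6.1) before and (9.3, 5.1) after, so it travelled √(2.1² + 1.0²) ≈ 2.3 units.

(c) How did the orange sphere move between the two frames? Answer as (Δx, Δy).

(1.9, -1.6)

The orange sphere was at about (3.4, 3.7) and moved to about (5.3, 2.1).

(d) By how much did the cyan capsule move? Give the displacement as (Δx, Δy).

(-1.3, -1.3)

The cyan capsule started near (8.8, 5.6) and ended near (7.5, 4.3).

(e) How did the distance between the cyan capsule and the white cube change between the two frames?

+1.0

The distance was about 3.2 in the first image and 4.2 in the second, so they moved 1.0 units further apart.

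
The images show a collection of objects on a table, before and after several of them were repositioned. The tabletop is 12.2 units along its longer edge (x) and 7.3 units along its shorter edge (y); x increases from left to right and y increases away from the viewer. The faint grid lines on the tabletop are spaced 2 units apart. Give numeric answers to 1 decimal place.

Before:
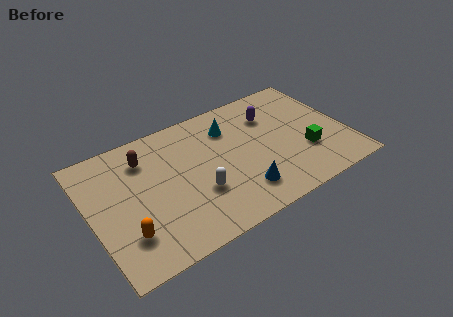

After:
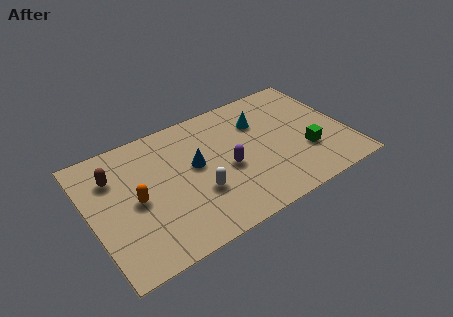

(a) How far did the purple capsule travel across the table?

3.3

From (8.9, 5.3) to (6.4, 3.2), the purple capsule covered √(2.5² + 2.1²) ≈ 3.3 units.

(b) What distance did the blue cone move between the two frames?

3.1

The blue cone moved from about (6.8, 1.6) to (5.0, 4.1), a distance of √(1.8² + 2.5²) ≈ 3.1.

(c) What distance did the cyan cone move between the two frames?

1.4

From (6.9, 5.5) to (8.3, 5.2), the cyan cone covered √(1.4² + 0.3²) ≈ 1.4 units.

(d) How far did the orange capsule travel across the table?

1.7

The orange capsule was near (1.4, 1.9) before and (2.1, 3.5) after, so it travelled √(0.7² + 1.6²) ≈ 1.7 units.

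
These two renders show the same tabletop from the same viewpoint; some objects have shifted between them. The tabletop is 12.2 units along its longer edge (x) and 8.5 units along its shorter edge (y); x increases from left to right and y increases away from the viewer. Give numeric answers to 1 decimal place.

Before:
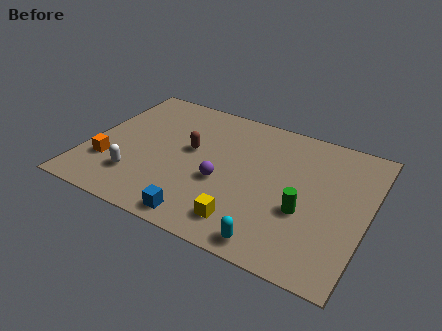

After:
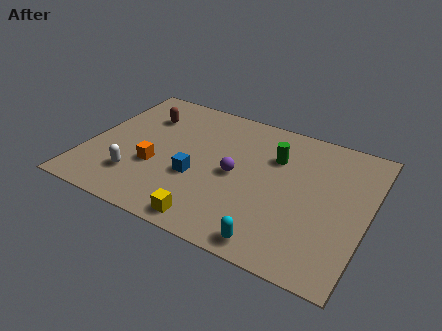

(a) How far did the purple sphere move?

0.9

From (6.0, 3.4) to (6.5, 4.1), the purple sphere covered √(0.5² + 0.7²) ≈ 0.9 units.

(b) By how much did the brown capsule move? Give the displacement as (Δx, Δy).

(-2.3, 1.4)

The brown capsule started near (4.4, 4.8) and ended near (2.1, 6.2).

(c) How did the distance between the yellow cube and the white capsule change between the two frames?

-1.2

Before: roughly 4.9 units apart; after: 3.7. That's 1.2 units closer together.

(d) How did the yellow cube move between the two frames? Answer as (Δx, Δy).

(-1.4, -0.6)

From the two frames, the yellow cube sits at roughly (7.3, 1.5) before and (5.9, 0.9) after.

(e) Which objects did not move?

the white capsule and the cyan capsule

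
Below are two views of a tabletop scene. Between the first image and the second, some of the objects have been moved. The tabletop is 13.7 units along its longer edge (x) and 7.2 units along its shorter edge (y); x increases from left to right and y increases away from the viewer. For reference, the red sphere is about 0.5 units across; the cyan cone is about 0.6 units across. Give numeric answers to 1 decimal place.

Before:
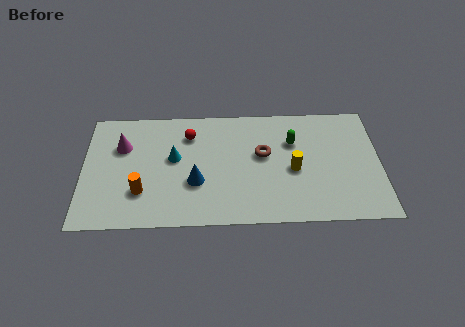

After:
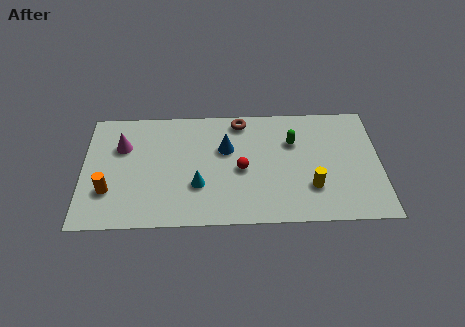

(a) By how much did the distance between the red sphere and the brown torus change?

-0.6

Before: roughly 3.6 units apart; after: 3.0. That's 0.6 units closer together.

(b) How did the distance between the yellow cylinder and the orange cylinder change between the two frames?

+2.2

The distance was about 7.1 in the first image and 9.3 in the second, so they moved 2.2 units further apart.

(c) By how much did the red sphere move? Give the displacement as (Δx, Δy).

(2.4, -2.2)

From the two frames, the red sphere sits at roughly (4.9, 5.5) before and (7.3, 3.3) after.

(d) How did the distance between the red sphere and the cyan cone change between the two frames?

+0.6

They were about 1.6 units apart before and 2.2 after — 0.6 units further apart.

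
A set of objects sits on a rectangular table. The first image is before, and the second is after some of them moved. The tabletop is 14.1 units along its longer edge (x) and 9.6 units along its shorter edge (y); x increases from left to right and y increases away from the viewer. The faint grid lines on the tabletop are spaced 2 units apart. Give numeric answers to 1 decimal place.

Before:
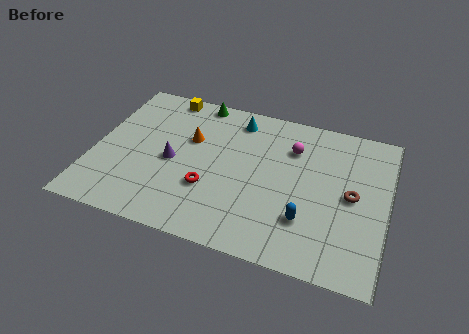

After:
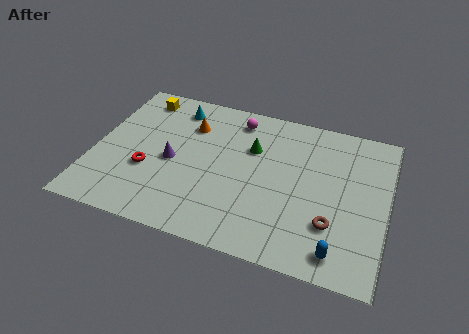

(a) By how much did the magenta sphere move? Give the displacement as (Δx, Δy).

(-2.8, 1.1)

The magenta sphere started near (9.4, 7.0) and ended near (6.6, 8.1).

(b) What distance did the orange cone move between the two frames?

0.9

The orange cone moved from about (4.5, 6.1) to (4.4, 7.0), a distance of √(0.1² + 0.9²) ≈ 0.9.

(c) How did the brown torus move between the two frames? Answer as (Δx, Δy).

(-0.8, -2.0)

The brown torus was at about (12.4, 4.8) and moved to about (11.6, 2.8).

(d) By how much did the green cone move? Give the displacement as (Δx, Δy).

(2.9, -2.4)

The green cone was at about (4.6, 8.8) and moved to about (7.5, 6.4).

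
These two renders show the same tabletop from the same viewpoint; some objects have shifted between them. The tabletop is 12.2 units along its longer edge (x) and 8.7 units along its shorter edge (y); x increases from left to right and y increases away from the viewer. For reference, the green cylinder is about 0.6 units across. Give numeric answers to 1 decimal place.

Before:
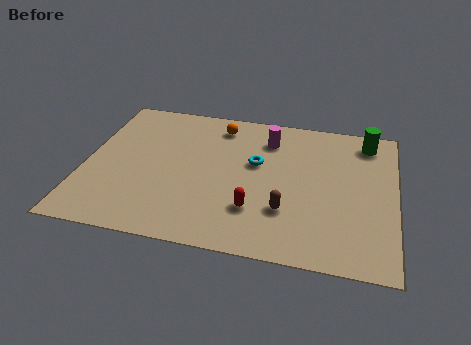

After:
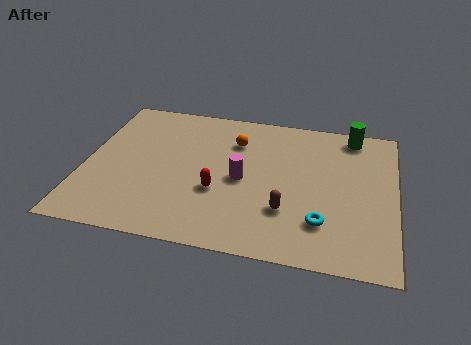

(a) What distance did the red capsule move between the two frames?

1.7

The red capsule was near (6.8, 2.4) before and (5.3, 3.2) after, so it travelled √(1.5² + 0.8²) ≈ 1.7 units.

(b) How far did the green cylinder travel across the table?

0.7

The green cylinder moved from about (11.0, 7.4) to (10.4, 7.7), a distance of √(0.6² + 0.3²) ≈ 0.7.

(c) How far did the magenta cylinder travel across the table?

2.8

The magenta cylinder was near (7.1, 6.8) before and (6.2, 4.1) after, so it travelled √(0.9² + 2.7²) ≈ 2.8 units.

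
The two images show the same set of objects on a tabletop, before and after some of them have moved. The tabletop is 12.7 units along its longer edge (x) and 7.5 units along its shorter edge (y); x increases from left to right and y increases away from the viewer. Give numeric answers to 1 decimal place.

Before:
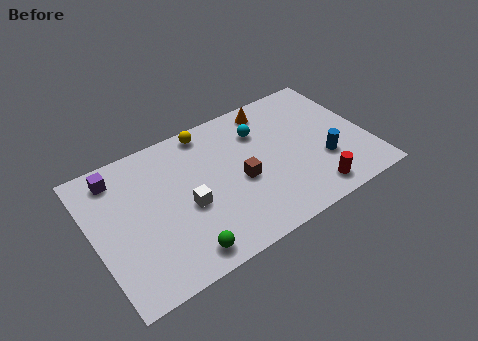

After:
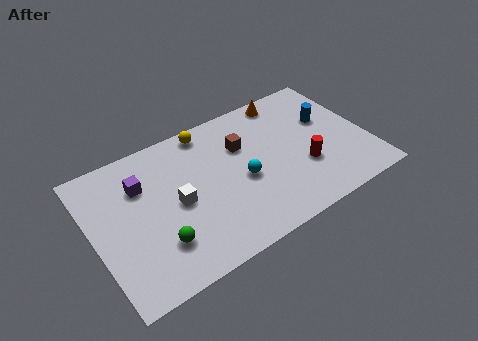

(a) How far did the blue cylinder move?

2.3

From (10.5, 2.5) to (11.1, 4.7), the blue cylinder covered √(0.6² + 2.2²) ≈ 2.3 units.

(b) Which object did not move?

the yellow sphere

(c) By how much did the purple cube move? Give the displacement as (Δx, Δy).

(1.0, -1.0)

From the two frames, the purple cube sits at roughly (1.4, 6.3) before and (2.4, 5.3) after.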